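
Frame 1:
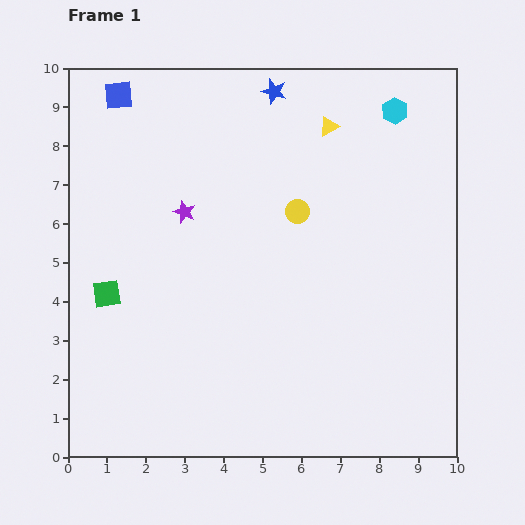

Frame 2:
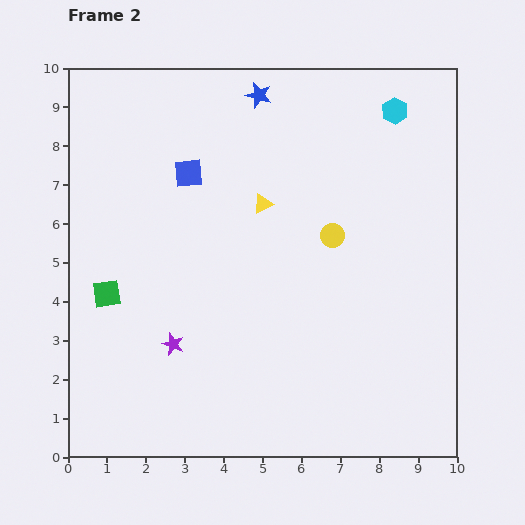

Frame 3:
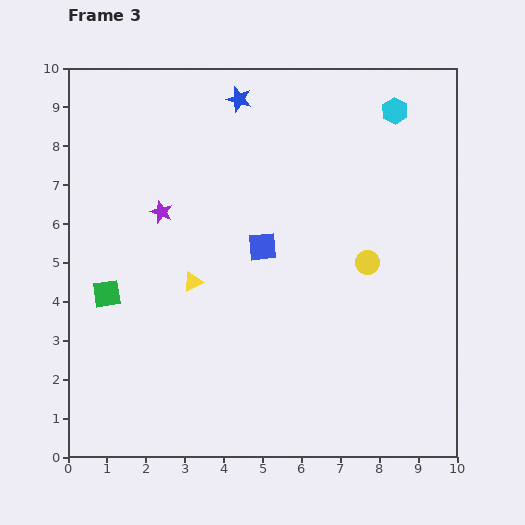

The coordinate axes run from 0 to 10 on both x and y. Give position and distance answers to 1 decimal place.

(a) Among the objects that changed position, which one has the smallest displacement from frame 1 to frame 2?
the blue star

(moved 0.4)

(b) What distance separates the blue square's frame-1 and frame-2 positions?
2.7

The blue square moved from (1.3, 9.3) to (3.1, 7.3), a distance of √(1.8² + 2.0²) ≈ 2.7.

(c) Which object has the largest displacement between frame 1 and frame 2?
the purple star

(moved 3.4; next 2.7)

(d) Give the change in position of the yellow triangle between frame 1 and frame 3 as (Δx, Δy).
(-3.5, -4.0)

The yellow triangle was at (6.7, 8.5) in frame 1 and (3.2, 4.5) in frame 3.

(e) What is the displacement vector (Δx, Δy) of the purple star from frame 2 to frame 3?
(-0.3, 3.4)

The purple star was at (2.7, 2.9) in frame 2 and (2.4, 6.3) in frame 3.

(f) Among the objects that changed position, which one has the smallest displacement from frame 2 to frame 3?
the blue star

(moved 0.5)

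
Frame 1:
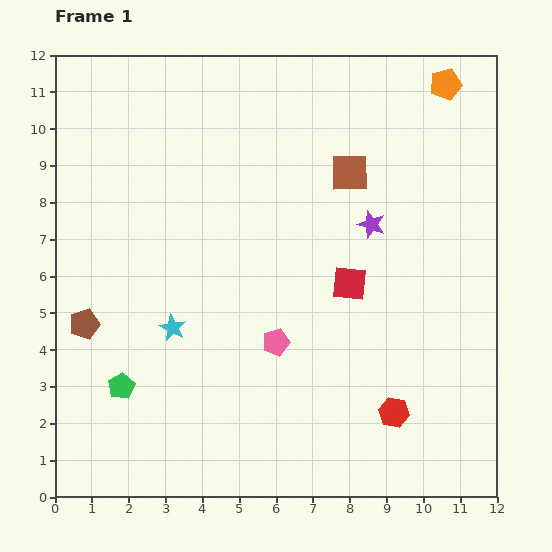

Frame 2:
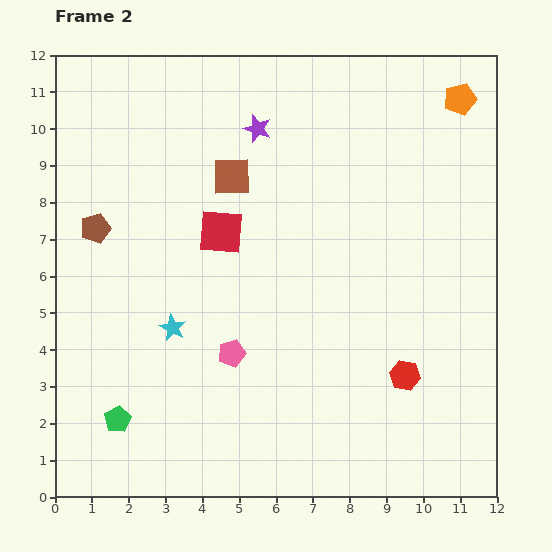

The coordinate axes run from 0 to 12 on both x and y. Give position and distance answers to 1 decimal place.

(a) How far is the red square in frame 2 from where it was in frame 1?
3.8

The red square moved from (8.0, 5.8) to (4.5, 7.2), a distance of √(3.5² + 1.4²) ≈ 3.8.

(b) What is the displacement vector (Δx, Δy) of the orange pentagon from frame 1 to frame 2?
(0.4, -0.4)

The orange pentagon was at (10.6, 11.2) in frame 1 and (11.0, 10.8) in frame 2.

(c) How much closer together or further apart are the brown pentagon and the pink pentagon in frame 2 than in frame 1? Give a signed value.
-0.2

Distance in frame 1: 5.2. Distance in frame 2: 5.0.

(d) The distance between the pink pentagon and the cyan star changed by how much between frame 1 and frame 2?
-1.1

Distance in frame 1: 2.8. Distance in frame 2: 1.7.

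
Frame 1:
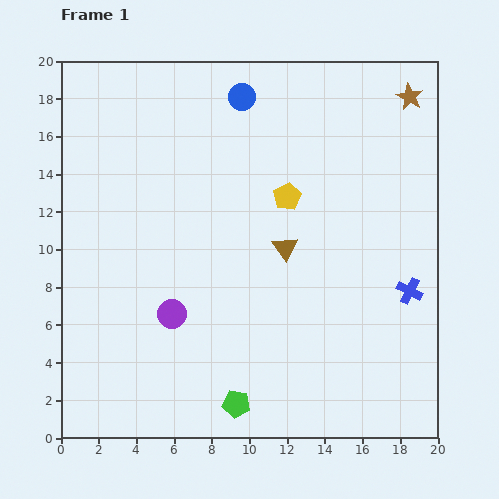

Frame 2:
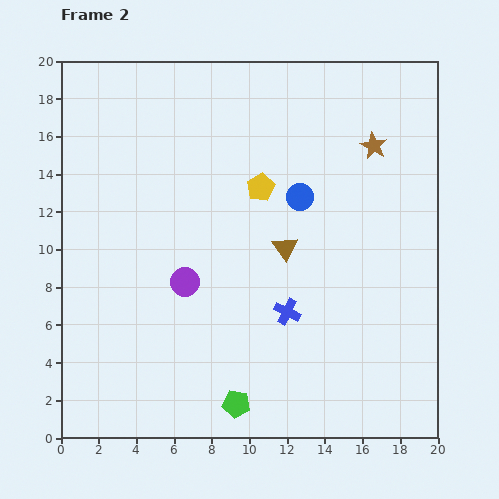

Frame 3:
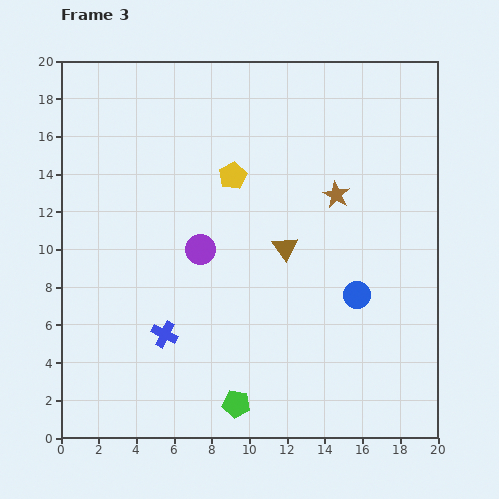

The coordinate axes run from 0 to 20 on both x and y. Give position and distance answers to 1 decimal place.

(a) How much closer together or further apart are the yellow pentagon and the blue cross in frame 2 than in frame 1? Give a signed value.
-1.5

Distance in frame 1: 8.2. Distance in frame 2: 6.7.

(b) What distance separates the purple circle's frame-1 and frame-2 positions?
1.8

The purple circle moved from (5.9, 6.6) to (6.6, 8.3), a distance of √(0.7² + 1.7²) ≈ 1.8.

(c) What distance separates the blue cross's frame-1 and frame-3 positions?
13.2

The blue cross moved from (18.5, 7.8) to (5.5, 5.5), a distance of √(13.0² + 2.3²) ≈ 13.2.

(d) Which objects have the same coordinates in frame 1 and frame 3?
the brown triangle, the green pentagon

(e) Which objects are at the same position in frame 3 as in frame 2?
the brown triangle, the green pentagon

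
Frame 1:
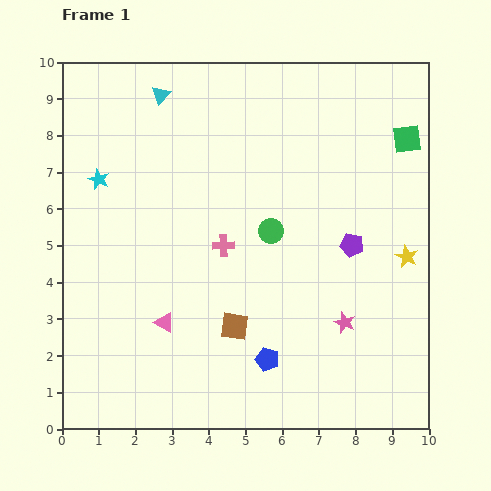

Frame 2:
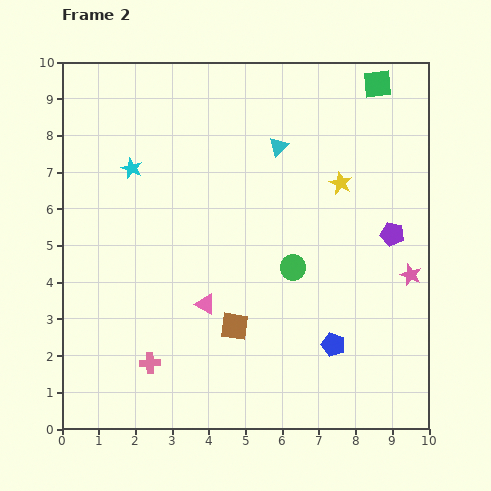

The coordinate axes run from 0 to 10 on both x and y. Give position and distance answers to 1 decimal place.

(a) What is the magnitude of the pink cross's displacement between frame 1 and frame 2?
3.8

The pink cross moved from (4.4, 5.0) to (2.4, 1.8), a distance of √(2.0² + 3.2²) ≈ 3.8.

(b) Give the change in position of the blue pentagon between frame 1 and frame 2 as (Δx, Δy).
(1.8, 0.4)

The blue pentagon was at (5.6, 1.9) in frame 1 and (7.4, 2.3) in frame 2.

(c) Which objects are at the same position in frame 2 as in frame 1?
the brown square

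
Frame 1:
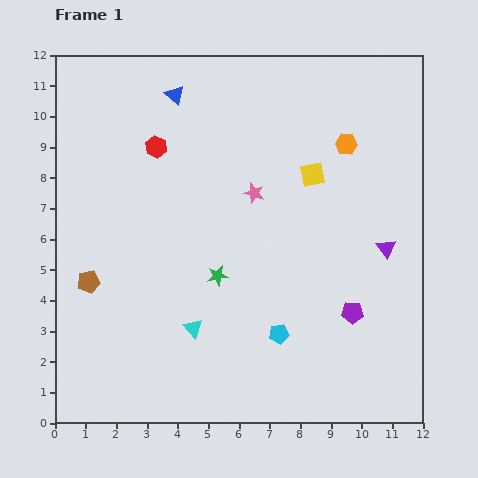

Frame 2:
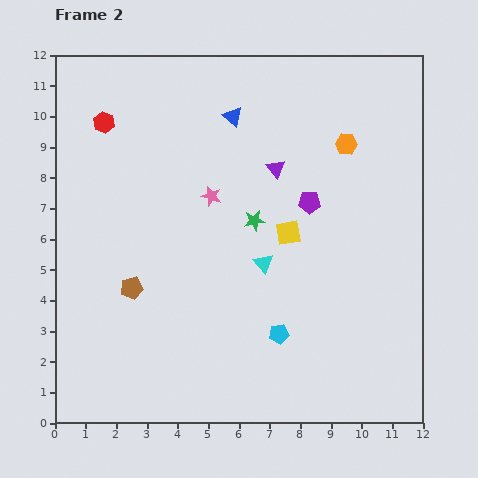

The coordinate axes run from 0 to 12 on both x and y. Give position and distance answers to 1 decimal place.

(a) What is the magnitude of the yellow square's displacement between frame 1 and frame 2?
2.1

The yellow square moved from (8.4, 8.1) to (7.6, 6.2), a distance of √(0.8² + 1.9²) ≈ 2.1.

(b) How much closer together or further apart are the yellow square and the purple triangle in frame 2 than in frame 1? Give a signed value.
-1.3

Distance in frame 1: 3.4. Distance in frame 2: 2.1.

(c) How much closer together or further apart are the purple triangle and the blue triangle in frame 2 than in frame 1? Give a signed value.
-6.3

Distance in frame 1: 8.5. Distance in frame 2: 2.2.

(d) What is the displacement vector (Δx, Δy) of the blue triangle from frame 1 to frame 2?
(1.9, -0.7)

The blue triangle was at (3.9, 10.7) in frame 1 and (5.8, 10.0) in frame 2.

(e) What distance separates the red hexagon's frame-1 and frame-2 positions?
1.9

The red hexagon moved from (3.3, 9.0) to (1.6, 9.8), a distance of √(1.7² + 0.8²) ≈ 1.9.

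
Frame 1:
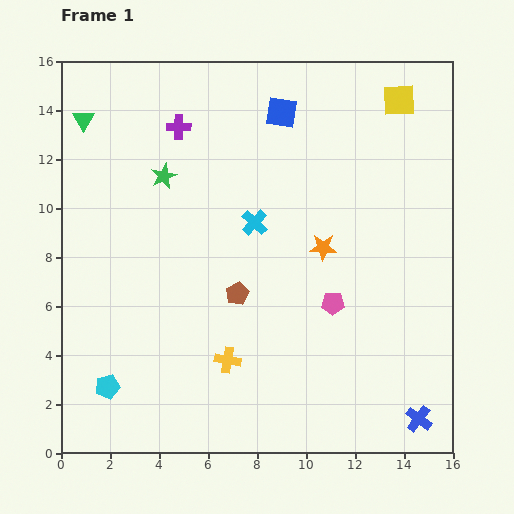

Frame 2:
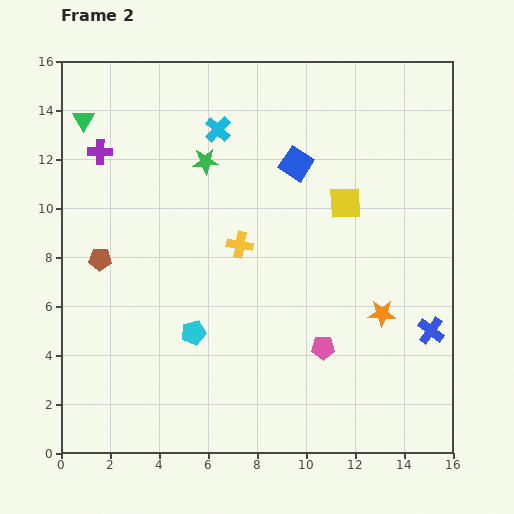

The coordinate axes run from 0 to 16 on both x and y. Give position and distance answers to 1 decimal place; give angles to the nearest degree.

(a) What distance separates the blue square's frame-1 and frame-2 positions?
2.2

The blue square moved from (9.0, 13.9) to (9.6, 11.8), a distance of √(0.6² + 2.1²) ≈ 2.2.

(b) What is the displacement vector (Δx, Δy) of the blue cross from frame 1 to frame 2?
(0.5, 3.6)

The blue cross was at (14.6, 1.4) in frame 1 and (15.1, 5.0) in frame 2.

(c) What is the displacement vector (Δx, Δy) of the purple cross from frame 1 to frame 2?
(-3.2, -1.0)

The purple cross was at (4.8, 13.3) in frame 1 and (1.6, 12.3) in frame 2.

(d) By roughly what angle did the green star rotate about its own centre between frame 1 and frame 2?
22° clockwise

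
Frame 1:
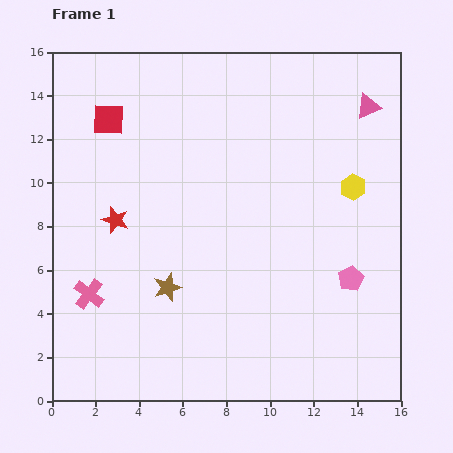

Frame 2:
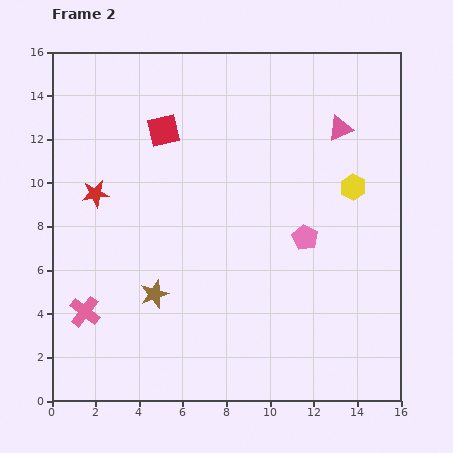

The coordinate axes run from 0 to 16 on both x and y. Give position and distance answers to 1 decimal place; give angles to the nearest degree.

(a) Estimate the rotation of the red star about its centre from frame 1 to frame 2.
26° counter-clockwise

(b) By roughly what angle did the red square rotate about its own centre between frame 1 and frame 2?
16° counter-clockwise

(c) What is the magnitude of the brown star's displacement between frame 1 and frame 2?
0.7

The brown star moved from (5.3, 5.2) to (4.7, 4.9), a distance of √(0.6² + 0.3²) ≈ 0.7.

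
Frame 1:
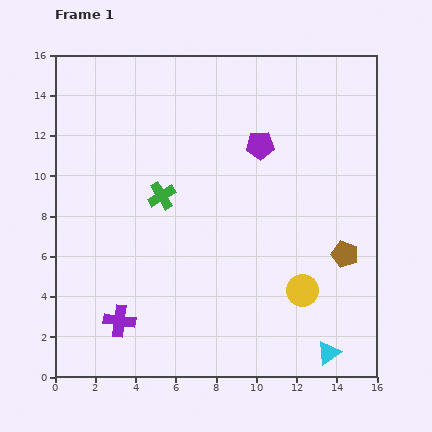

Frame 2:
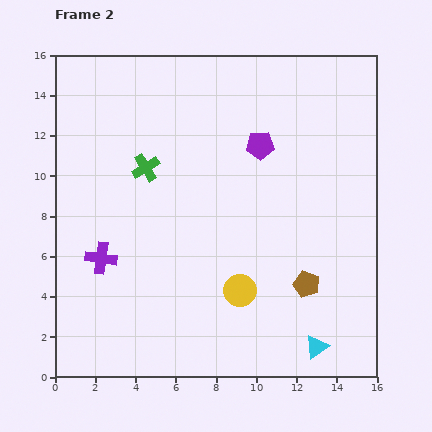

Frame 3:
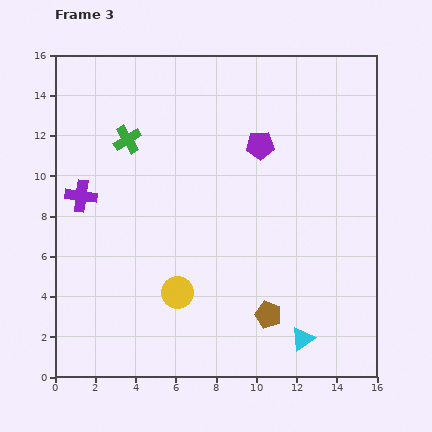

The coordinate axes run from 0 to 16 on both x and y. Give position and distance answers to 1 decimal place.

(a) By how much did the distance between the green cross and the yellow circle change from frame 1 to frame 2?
-0.7

Distance in frame 1: 8.4. Distance in frame 2: 7.7.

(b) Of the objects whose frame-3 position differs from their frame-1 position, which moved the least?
the cyan triangle

(moved 1.5)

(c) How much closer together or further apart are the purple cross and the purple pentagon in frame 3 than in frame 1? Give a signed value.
-2.0

Distance in frame 1: 11.2. Distance in frame 3: 9.2.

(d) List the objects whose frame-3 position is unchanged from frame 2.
the purple pentagon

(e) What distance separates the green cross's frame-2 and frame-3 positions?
1.7

The green cross moved from (4.5, 10.4) to (3.6, 11.8), a distance of √(0.9² + 1.4²) ≈ 1.7.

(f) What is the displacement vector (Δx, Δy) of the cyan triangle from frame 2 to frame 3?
(-0.7, 0.4)

The cyan triangle was at (13.0, 1.5) in frame 2 and (12.3, 1.9) in frame 3.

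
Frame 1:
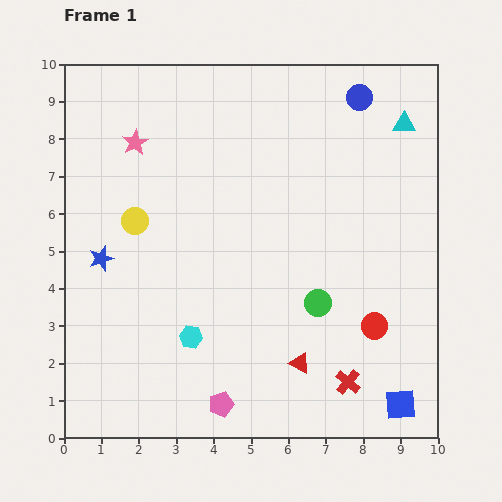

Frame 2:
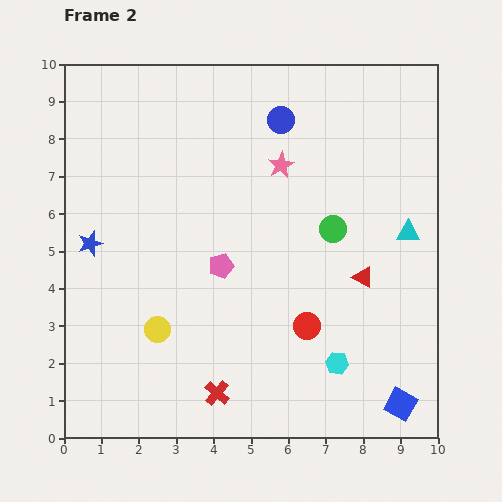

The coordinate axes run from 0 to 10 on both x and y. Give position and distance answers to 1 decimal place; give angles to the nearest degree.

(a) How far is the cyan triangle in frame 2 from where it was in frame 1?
2.9

The cyan triangle moved from (9.1, 8.4) to (9.2, 5.5), a distance of √(0.1² + 2.9²) ≈ 2.9.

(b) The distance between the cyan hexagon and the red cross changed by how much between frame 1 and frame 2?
-1.1

Distance in frame 1: 4.4. Distance in frame 2: 3.3.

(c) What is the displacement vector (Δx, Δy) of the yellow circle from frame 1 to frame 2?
(0.6, -2.9)

The yellow circle was at (1.9, 5.8) in frame 1 and (2.5, 2.9) in frame 2.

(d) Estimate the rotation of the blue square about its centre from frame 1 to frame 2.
32° clockwise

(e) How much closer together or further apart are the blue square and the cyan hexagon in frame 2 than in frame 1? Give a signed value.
-3.9

Distance in frame 1: 5.9. Distance in frame 2: 2.0.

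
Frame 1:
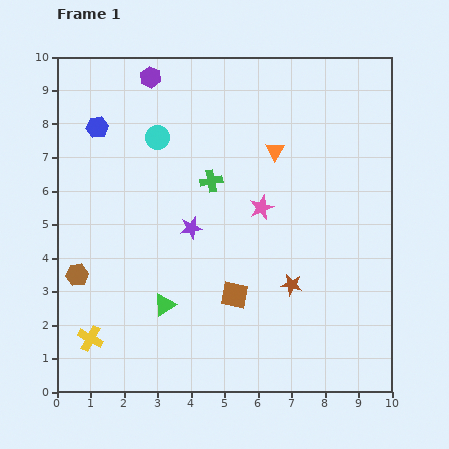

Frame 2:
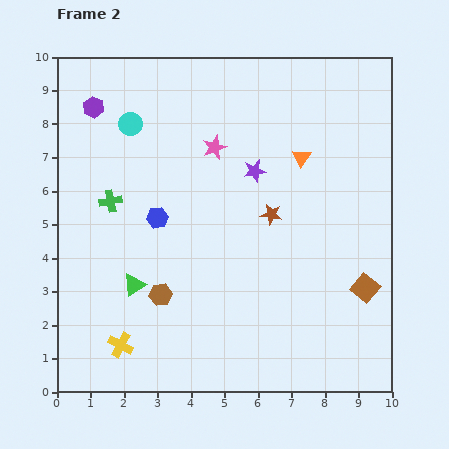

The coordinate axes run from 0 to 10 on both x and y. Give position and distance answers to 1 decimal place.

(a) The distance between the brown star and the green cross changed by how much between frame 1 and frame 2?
+0.9

Distance in frame 1: 3.9. Distance in frame 2: 4.8.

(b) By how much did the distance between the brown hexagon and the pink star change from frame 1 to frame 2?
-1.2

Distance in frame 1: 5.9. Distance in frame 2: 4.7.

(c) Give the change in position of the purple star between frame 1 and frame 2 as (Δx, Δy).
(1.9, 1.7)

The purple star was at (4.0, 4.9) in frame 1 and (5.9, 6.6) in frame 2.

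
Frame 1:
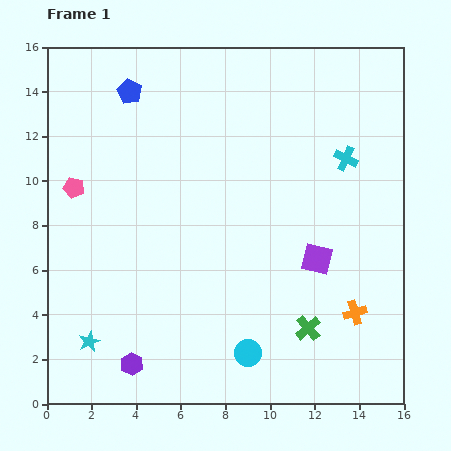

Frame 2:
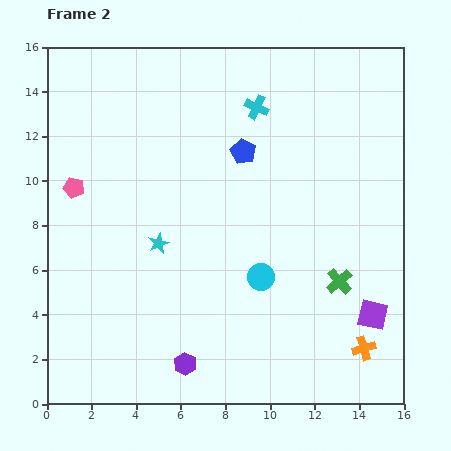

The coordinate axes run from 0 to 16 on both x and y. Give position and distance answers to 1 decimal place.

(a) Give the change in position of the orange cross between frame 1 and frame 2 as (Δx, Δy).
(0.4, -1.6)

The orange cross was at (13.8, 4.1) in frame 1 and (14.2, 2.5) in frame 2.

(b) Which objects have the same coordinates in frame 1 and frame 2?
the pink pentagon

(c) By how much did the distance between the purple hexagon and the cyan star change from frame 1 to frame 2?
+3.4

Distance in frame 1: 2.1. Distance in frame 2: 5.5.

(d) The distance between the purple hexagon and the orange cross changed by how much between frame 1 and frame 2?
-2.3

Distance in frame 1: 10.3. Distance in frame 2: 8.0.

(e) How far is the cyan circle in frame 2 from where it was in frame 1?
3.5

The cyan circle moved from (9.0, 2.3) to (9.6, 5.7), a distance of √(0.6² + 3.4²) ≈ 3.5.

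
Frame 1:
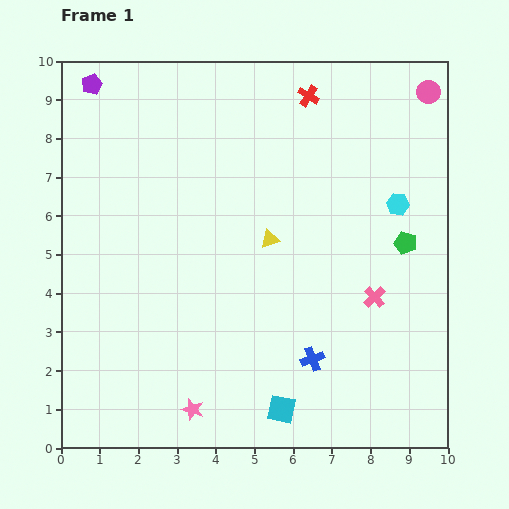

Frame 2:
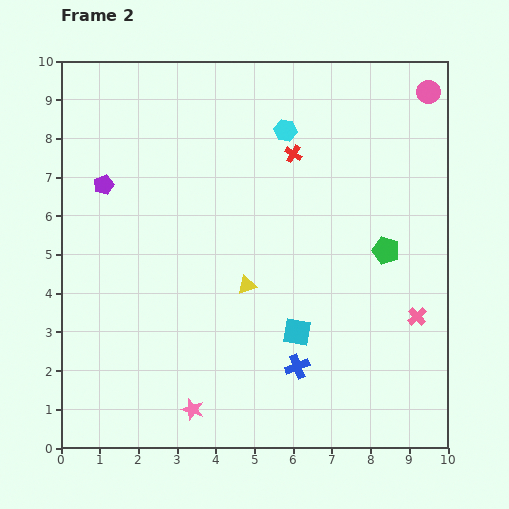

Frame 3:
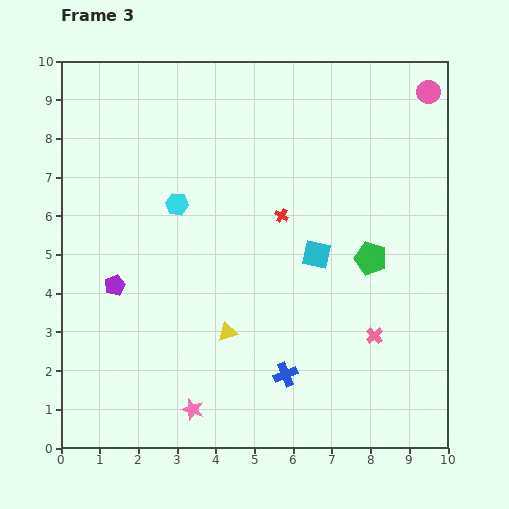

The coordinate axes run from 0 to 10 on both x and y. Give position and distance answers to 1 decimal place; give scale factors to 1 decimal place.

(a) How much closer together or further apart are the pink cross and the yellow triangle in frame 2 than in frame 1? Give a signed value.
+1.4

Distance in frame 1: 3.1. Distance in frame 2: 4.5.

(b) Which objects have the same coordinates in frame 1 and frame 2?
the pink star, the pink circle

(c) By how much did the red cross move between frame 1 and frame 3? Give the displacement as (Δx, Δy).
(-0.7, -3.1)

The red cross was at (6.4, 9.1) in frame 1 and (5.7, 6.0) in frame 3.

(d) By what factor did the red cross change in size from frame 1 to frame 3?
0.6×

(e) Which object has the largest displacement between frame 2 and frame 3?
the cyan hexagon

(moved 3.4; next 2.6)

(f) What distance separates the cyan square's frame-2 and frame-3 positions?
2.1

The cyan square moved from (6.1, 3.0) to (6.6, 5.0), a distance of √(0.5² + 2.0²) ≈ 2.1.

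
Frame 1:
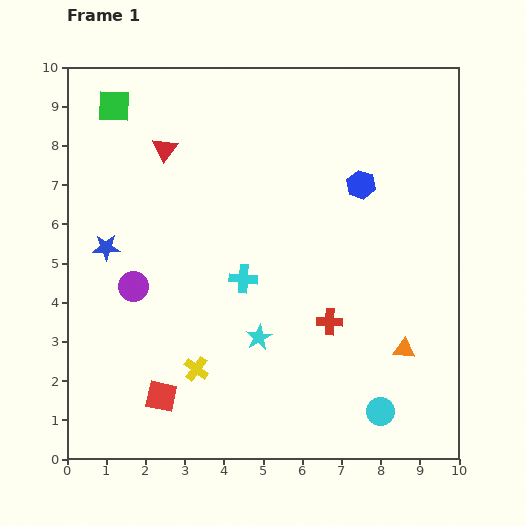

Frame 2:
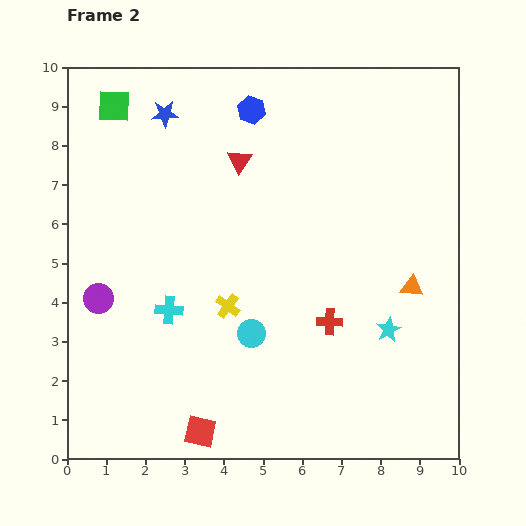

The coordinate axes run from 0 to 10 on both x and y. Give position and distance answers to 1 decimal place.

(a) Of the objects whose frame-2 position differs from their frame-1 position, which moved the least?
the purple circle

(moved 0.9)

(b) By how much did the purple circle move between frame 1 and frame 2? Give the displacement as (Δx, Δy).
(-0.9, -0.3)

The purple circle was at (1.7, 4.4) in frame 1 and (0.8, 4.1) in frame 2.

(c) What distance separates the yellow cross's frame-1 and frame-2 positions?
1.8

The yellow cross moved from (3.3, 2.3) to (4.1, 3.9), a distance of √(0.8² + 1.6²) ≈ 1.8.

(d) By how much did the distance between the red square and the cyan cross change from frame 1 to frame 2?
-0.5

Distance in frame 1: 3.7. Distance in frame 2: 3.2.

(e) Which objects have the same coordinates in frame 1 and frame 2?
the red cross, the green square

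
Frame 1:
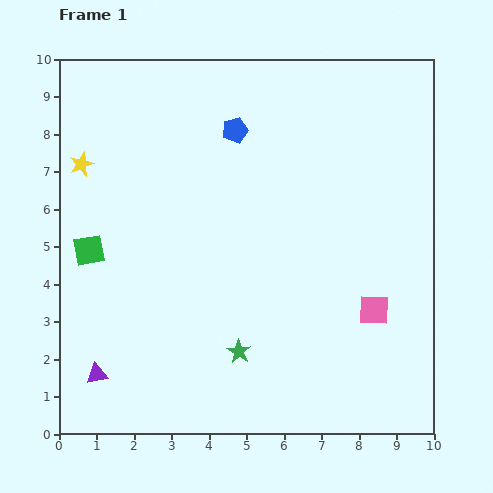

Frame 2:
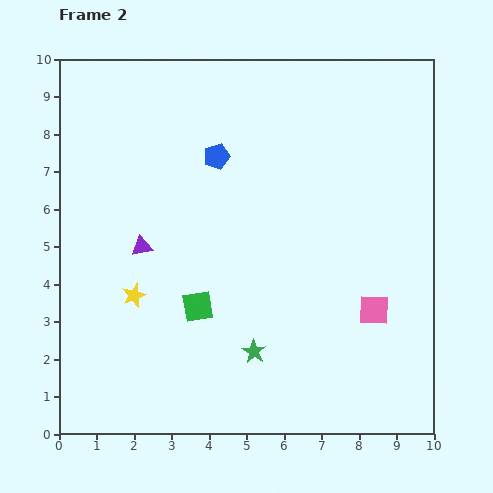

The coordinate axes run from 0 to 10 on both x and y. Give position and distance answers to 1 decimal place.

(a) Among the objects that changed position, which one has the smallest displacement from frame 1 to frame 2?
the green star

(moved 0.4)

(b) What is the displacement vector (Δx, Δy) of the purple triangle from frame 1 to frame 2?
(1.2, 3.4)

The purple triangle was at (1.0, 1.6) in frame 1 and (2.2, 5.0) in frame 2.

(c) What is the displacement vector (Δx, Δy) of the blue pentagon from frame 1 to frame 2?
(-0.5, -0.7)

The blue pentagon was at (4.7, 8.1) in frame 1 and (4.2, 7.4) in frame 2.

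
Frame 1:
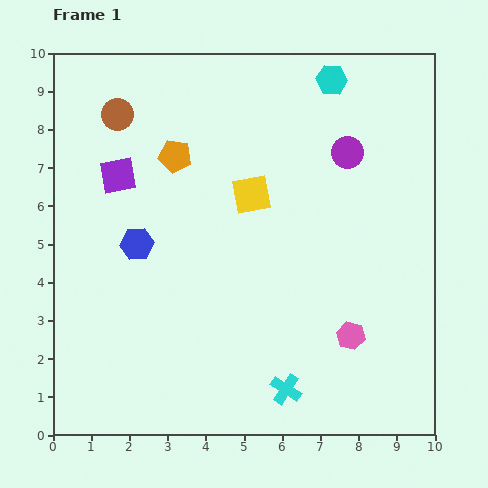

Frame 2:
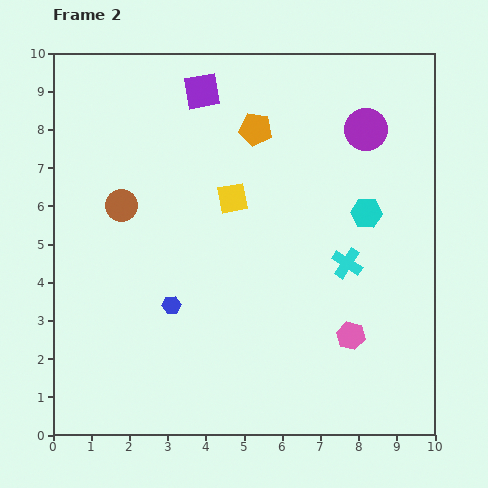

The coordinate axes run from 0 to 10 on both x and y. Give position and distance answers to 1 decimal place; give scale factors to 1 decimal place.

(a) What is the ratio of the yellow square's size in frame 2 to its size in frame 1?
0.8×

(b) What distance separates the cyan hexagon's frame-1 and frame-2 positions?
3.6

The cyan hexagon moved from (7.3, 9.3) to (8.2, 5.8), a distance of √(0.9² + 3.5²) ≈ 3.6.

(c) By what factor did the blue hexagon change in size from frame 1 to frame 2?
0.6×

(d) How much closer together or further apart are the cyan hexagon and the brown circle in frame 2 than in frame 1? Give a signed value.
+0.7

Distance in frame 1: 5.7. Distance in frame 2: 6.4.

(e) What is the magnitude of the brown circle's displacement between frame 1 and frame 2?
2.4

The brown circle moved from (1.7, 8.4) to (1.8, 6.0), a distance of √(0.1² + 2.4²) ≈ 2.4.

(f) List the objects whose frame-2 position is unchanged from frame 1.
the pink hexagon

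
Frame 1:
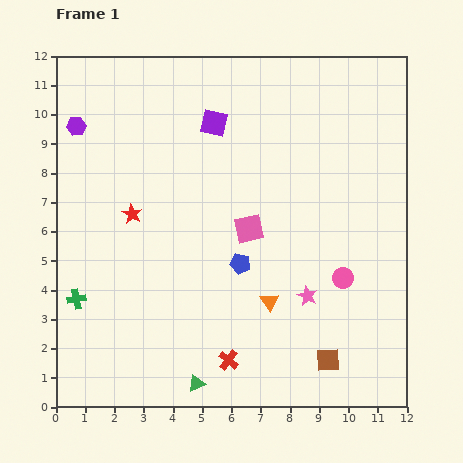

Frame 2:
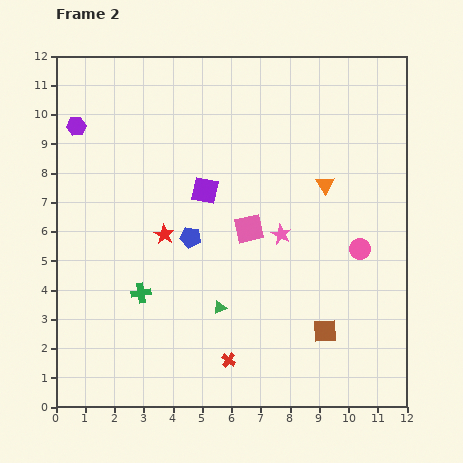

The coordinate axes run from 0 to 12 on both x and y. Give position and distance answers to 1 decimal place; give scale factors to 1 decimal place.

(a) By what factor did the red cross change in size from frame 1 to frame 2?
0.7×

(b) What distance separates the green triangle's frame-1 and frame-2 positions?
2.7

The green triangle moved from (4.8, 0.8) to (5.6, 3.4), a distance of √(0.8² + 2.6²) ≈ 2.7.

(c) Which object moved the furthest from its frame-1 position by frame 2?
the orange triangle

(moved 4.4; next 2.7)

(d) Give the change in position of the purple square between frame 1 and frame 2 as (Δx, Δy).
(-0.3, -2.3)

The purple square was at (5.4, 9.7) in frame 1 and (5.1, 7.4) in frame 2.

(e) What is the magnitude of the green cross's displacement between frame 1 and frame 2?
2.2

The green cross moved from (0.7, 3.7) to (2.9, 3.9), a distance of √(2.2² + 0.2²) ≈ 2.2.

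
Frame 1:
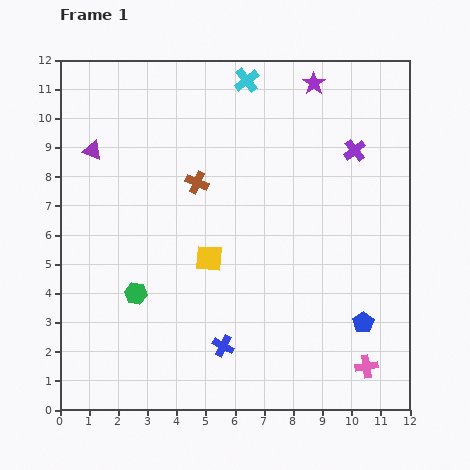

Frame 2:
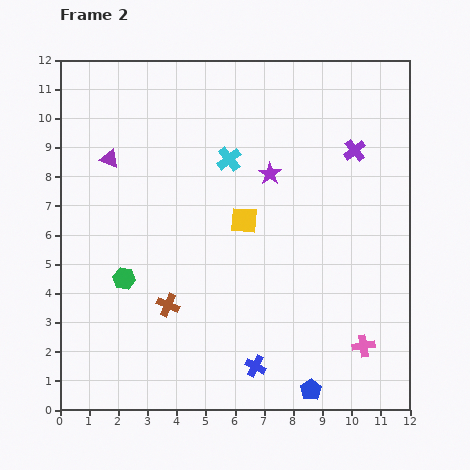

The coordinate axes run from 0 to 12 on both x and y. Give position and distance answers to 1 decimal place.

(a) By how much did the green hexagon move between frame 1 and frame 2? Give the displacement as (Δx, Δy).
(-0.4, 0.5)

The green hexagon was at (2.6, 4.0) in frame 1 and (2.2, 4.5) in frame 2.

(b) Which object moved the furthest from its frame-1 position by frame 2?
the brown cross

(moved 4.3; next 3.4)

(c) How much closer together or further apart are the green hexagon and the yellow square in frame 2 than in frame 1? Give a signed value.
+1.8

Distance in frame 1: 2.8. Distance in frame 2: 4.6.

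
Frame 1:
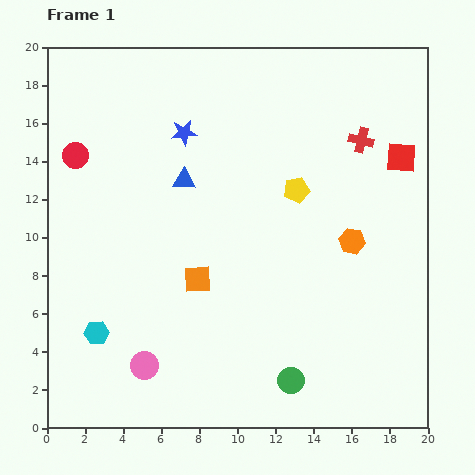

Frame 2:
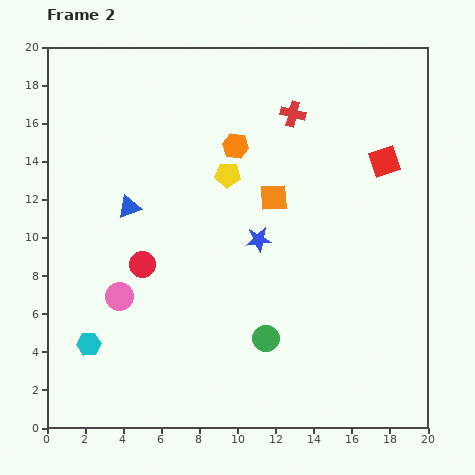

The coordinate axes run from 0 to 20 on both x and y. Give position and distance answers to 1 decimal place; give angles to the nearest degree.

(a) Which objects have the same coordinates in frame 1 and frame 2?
none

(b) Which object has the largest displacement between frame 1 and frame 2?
the orange hexagon

(moved 7.9; next 6.8)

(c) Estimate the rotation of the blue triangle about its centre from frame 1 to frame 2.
22° counter-clockwise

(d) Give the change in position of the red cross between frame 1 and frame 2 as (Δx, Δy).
(-3.6, 1.4)

The red cross was at (16.5, 15.1) in frame 1 and (12.9, 16.5) in frame 2.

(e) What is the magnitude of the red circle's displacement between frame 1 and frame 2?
6.7

The red circle moved from (1.5, 14.3) to (5.0, 8.6), a distance of √(3.5² + 5.7²) ≈ 6.7.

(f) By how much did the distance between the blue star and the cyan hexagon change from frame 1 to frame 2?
-1.0

Distance in frame 1: 11.5. Distance in frame 2: 10.5.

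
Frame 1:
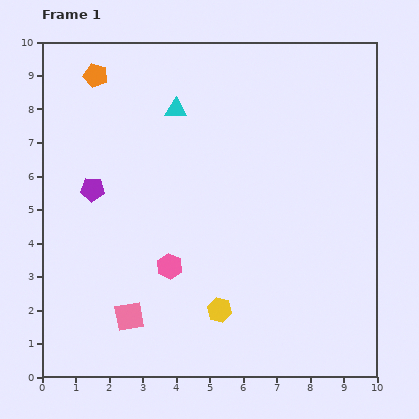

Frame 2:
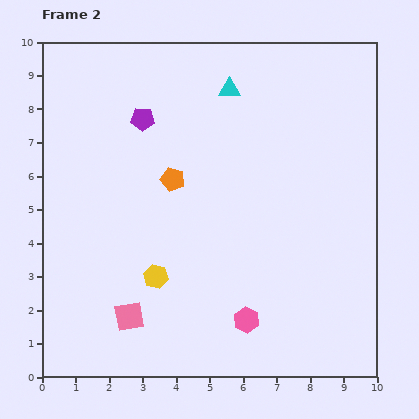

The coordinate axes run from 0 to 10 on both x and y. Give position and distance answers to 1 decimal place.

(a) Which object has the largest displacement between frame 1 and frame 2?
the orange pentagon

(moved 3.9; next 2.8)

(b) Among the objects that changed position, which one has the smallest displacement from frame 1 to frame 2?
the cyan triangle

(moved 1.7)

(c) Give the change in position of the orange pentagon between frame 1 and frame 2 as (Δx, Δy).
(2.3, -3.1)

The orange pentagon was at (1.6, 9.0) in frame 1 and (3.9, 5.9) in frame 2.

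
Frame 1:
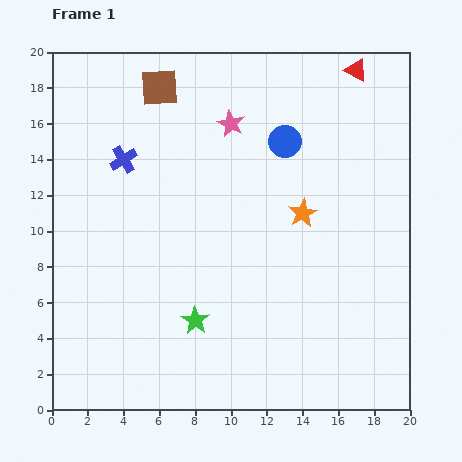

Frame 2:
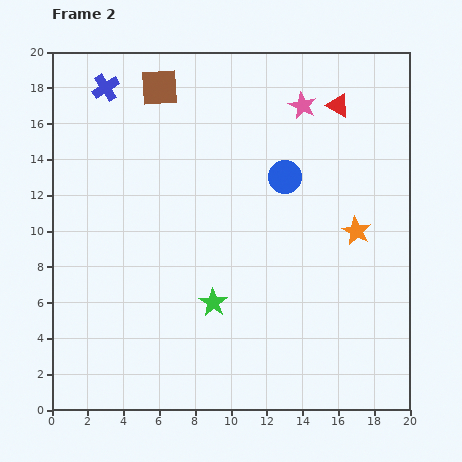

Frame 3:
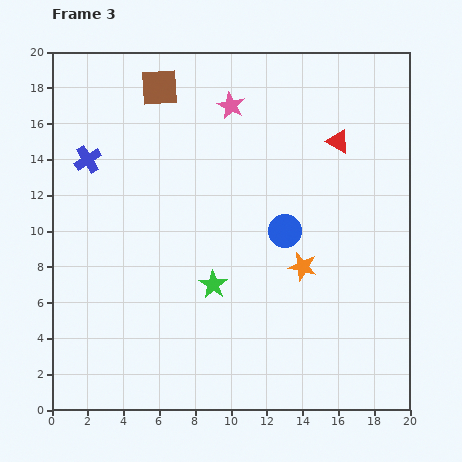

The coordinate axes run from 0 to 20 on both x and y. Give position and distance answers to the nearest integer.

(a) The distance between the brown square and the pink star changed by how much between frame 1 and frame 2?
+4

Distance in frame 1: 4. Distance in frame 2: 8.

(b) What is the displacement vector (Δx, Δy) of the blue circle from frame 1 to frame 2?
(0, -2)

The blue circle was at (13, 15) in frame 1 and (13, 13) in frame 2.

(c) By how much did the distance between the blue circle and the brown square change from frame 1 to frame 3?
+3

Distance in frame 1: 8. Distance in frame 3: 11.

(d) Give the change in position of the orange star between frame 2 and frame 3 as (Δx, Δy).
(-3, -2)

The orange star was at (17, 10) in frame 2 and (14, 8) in frame 3.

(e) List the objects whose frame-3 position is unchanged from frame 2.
the brown square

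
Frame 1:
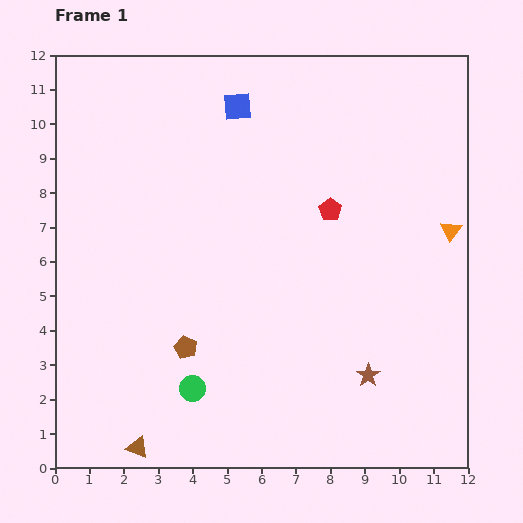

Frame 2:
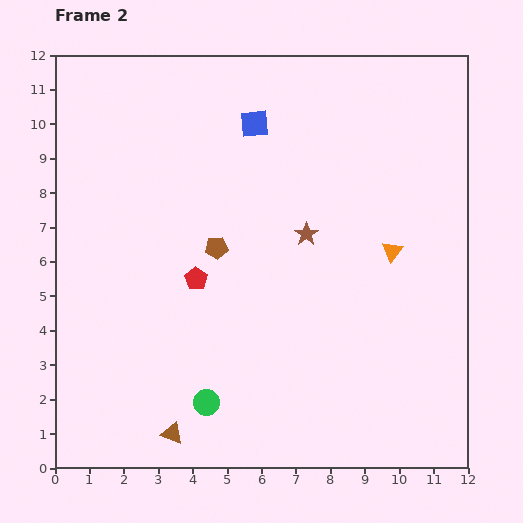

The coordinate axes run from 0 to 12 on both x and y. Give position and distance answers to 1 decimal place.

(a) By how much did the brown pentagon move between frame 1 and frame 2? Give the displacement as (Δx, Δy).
(0.9, 2.9)

The brown pentagon was at (3.8, 3.5) in frame 1 and (4.7, 6.4) in frame 2.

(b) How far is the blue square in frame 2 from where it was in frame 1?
0.7

The blue square moved from (5.3, 10.5) to (5.8, 10.0), a distance of √(0.5² + 0.5²) ≈ 0.7.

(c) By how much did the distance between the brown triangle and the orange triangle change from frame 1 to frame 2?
-2.8

Distance in frame 1: 11.1. Distance in frame 2: 8.3.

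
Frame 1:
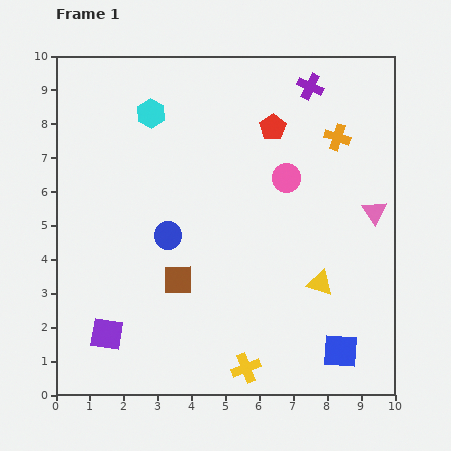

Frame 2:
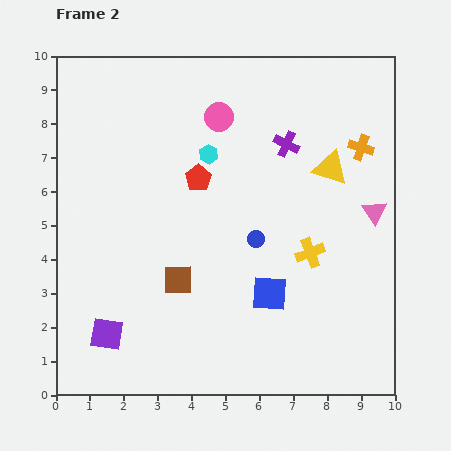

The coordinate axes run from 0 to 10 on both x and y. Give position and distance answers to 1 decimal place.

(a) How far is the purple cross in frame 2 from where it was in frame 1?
1.8

The purple cross moved from (7.5, 9.1) to (6.8, 7.4), a distance of √(0.7² + 1.7²) ≈ 1.8.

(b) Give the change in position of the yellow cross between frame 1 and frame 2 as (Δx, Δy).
(1.9, 3.4)

The yellow cross was at (5.6, 0.8) in frame 1 and (7.5, 4.2) in frame 2.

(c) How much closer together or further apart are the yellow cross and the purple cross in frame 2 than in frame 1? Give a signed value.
-5.2

Distance in frame 1: 8.5. Distance in frame 2: 3.3.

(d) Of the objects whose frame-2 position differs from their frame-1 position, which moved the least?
the orange cross

(moved 0.8)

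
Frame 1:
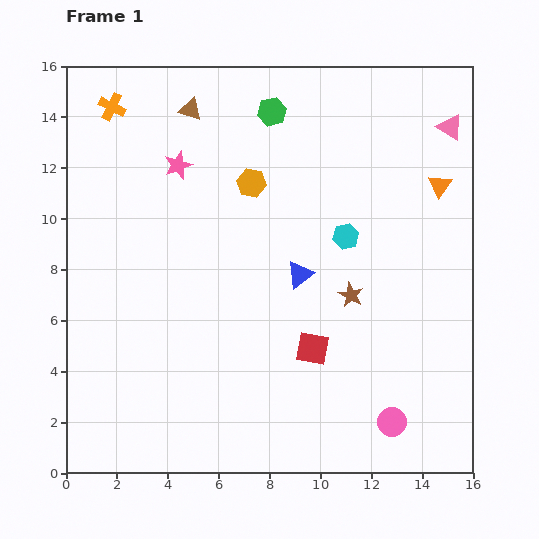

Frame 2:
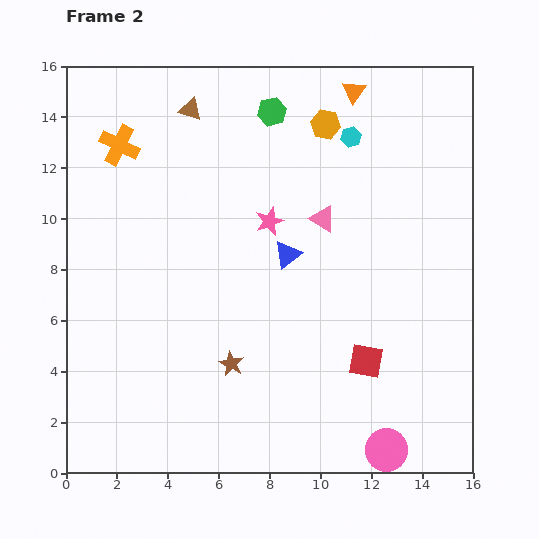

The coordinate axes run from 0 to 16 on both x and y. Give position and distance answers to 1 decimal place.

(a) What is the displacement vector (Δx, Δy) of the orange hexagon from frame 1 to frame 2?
(2.9, 2.3)

The orange hexagon was at (7.3, 11.4) in frame 1 and (10.2, 13.7) in frame 2.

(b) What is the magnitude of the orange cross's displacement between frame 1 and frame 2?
1.5

The orange cross moved from (1.8, 14.4) to (2.1, 12.9), a distance of √(0.3² + 1.5²) ≈ 1.5.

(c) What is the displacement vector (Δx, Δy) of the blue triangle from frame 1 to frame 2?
(-0.5, 0.8)

The blue triangle was at (9.2, 7.8) in frame 1 and (8.7, 8.6) in frame 2.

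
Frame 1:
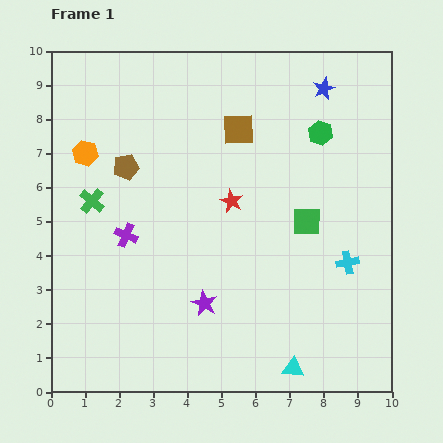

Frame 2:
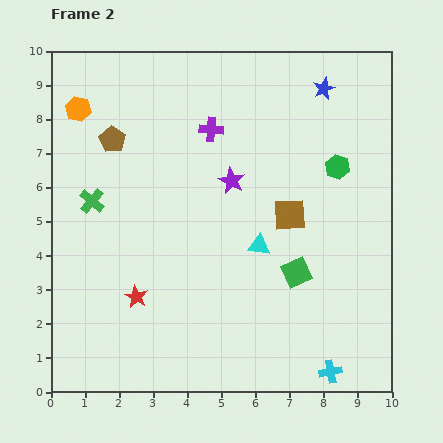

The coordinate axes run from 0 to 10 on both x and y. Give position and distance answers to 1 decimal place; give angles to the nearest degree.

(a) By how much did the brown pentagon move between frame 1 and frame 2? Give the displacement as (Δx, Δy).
(-0.4, 0.8)

The brown pentagon was at (2.2, 6.6) in frame 1 and (1.8, 7.4) in frame 2.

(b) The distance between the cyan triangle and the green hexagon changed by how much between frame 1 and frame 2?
-3.6

Distance in frame 1: 6.9. Distance in frame 2: 3.3.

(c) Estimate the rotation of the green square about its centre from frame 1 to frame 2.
25° counter-clockwise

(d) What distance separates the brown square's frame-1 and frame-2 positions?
2.9

The brown square moved from (5.5, 7.7) to (7.0, 5.2), a distance of √(1.5² + 2.5²) ≈ 2.9.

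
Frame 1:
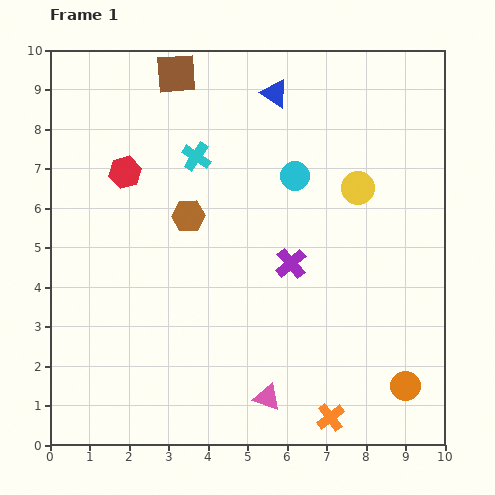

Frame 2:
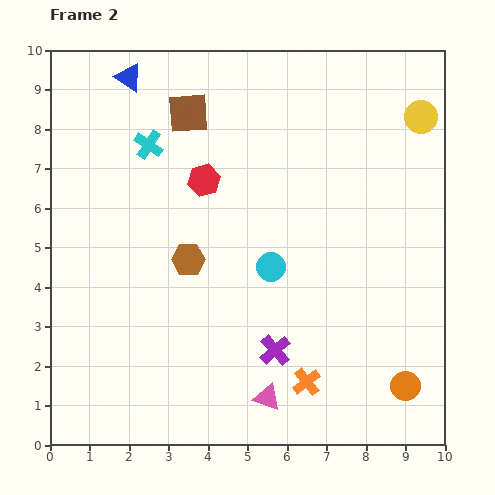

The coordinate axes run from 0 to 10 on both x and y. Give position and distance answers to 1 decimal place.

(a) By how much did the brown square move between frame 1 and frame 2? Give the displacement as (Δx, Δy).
(0.3, -1.0)

The brown square was at (3.2, 9.4) in frame 1 and (3.5, 8.4) in frame 2.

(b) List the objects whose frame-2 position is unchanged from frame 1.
the pink triangle, the orange circle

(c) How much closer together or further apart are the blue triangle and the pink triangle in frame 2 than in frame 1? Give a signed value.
+1.1

Distance in frame 1: 7.7. Distance in frame 2: 8.8.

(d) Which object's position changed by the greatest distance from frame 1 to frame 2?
the blue triangle

(moved 3.7; next 2.4)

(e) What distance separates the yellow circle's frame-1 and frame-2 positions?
2.4

The yellow circle moved from (7.8, 6.5) to (9.4, 8.3), a distance of √(1.6² + 1.8²) ≈ 2.4.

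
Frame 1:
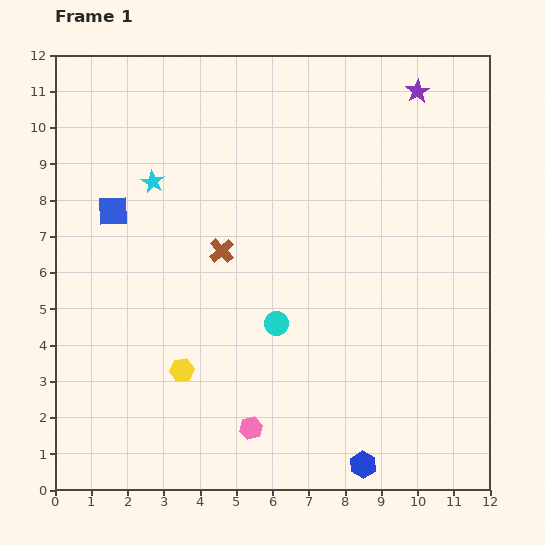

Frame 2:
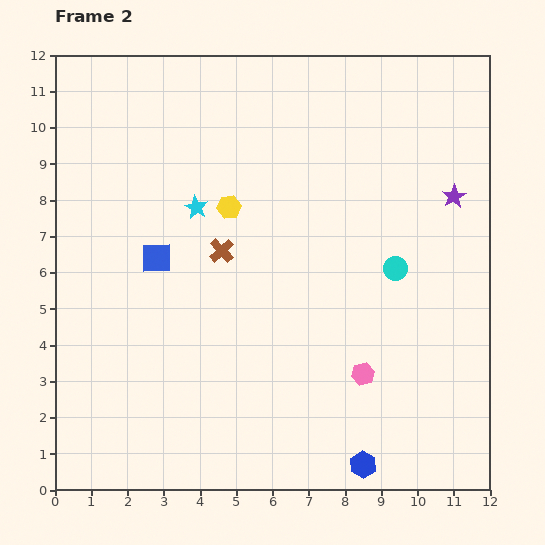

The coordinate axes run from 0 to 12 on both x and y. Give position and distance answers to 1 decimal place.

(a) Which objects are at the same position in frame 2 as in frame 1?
the blue hexagon, the brown cross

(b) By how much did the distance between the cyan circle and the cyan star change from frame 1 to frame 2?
+0.6

Distance in frame 1: 5.2. Distance in frame 2: 5.8.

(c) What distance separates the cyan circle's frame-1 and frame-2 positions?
3.6

The cyan circle moved from (6.1, 4.6) to (9.4, 6.1), a distance of √(3.3² + 1.5²) ≈ 3.6.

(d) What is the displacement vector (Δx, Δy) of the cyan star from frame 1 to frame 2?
(1.2, -0.7)

The cyan star was at (2.7, 8.5) in frame 1 and (3.9, 7.8) in frame 2.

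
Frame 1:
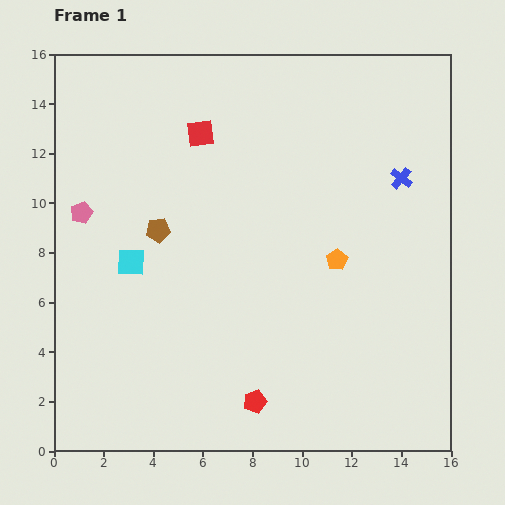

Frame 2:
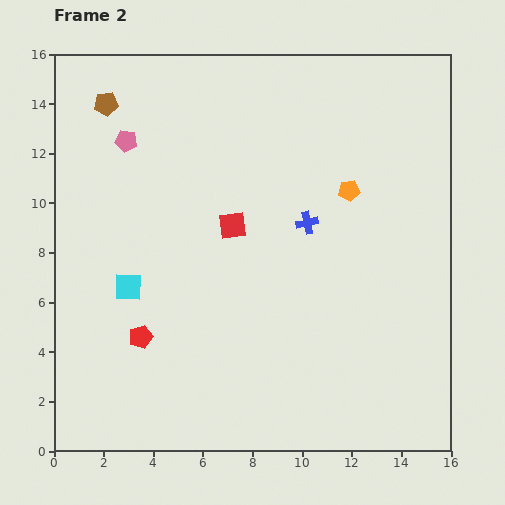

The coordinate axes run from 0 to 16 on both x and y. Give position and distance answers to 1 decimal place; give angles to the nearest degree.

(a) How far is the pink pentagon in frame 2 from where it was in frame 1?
3.4

The pink pentagon moved from (1.1, 9.6) to (2.9, 12.5), a distance of √(1.8² + 2.9²) ≈ 3.4.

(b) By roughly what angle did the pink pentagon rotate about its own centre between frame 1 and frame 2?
31° clockwise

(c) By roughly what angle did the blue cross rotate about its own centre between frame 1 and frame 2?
38° clockwise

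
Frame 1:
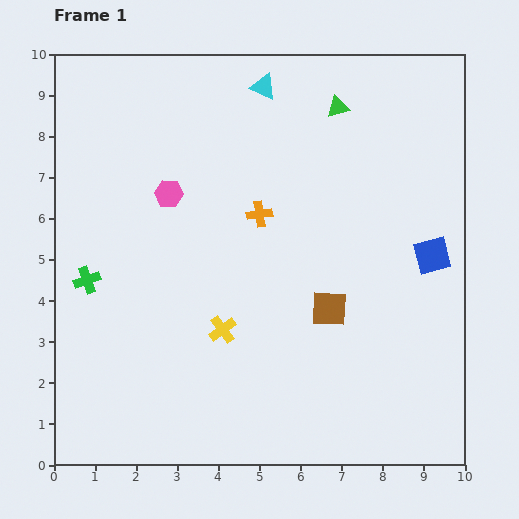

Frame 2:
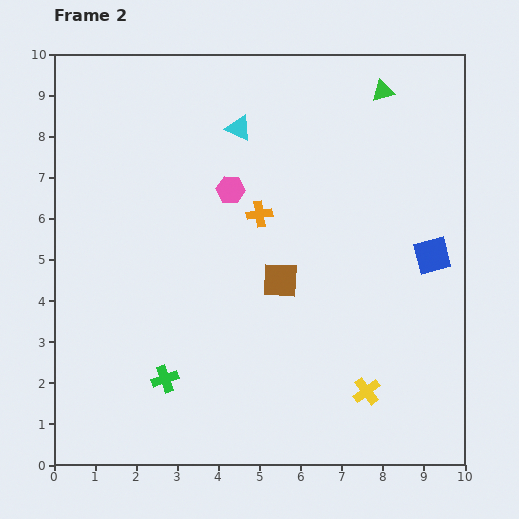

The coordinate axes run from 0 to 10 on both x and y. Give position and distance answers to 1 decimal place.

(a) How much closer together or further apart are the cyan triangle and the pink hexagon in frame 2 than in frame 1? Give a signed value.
-2.0

Distance in frame 1: 3.5. Distance in frame 2: 1.5.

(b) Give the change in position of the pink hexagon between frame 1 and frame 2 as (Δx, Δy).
(1.5, 0.1)

The pink hexagon was at (2.8, 6.6) in frame 1 and (4.3, 6.7) in frame 2.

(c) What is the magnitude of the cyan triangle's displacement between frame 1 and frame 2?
1.2

The cyan triangle moved from (5.1, 9.2) to (4.5, 8.2), a distance of √(0.6² + 1.0²) ≈ 1.2.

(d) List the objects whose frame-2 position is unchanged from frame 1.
the orange cross, the blue square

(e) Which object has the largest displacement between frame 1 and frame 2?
the yellow cross

(moved 3.8; next 3.1)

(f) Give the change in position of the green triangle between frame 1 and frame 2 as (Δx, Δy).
(1.1, 0.4)

The green triangle was at (6.9, 8.7) in frame 1 and (8.0, 9.1) in frame 2.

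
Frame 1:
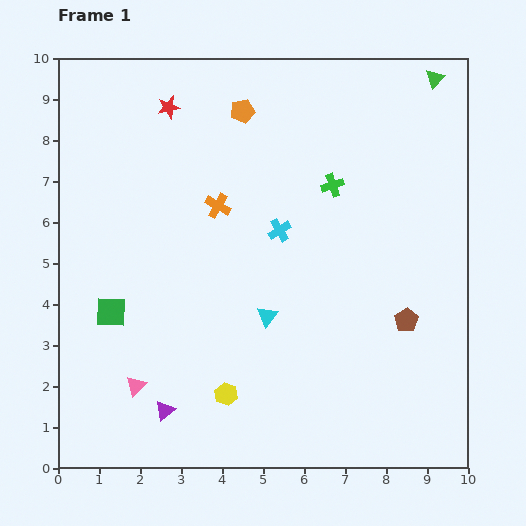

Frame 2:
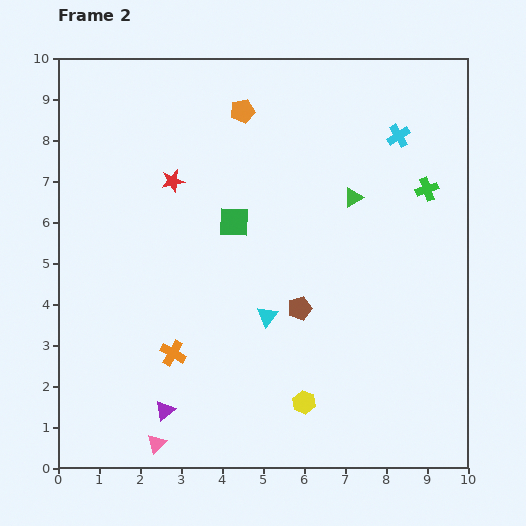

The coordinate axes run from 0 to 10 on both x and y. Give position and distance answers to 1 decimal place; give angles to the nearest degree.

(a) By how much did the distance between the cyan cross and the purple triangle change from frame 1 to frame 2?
+3.6

Distance in frame 1: 5.2. Distance in frame 2: 8.8.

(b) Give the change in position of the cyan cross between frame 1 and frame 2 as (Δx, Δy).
(2.9, 2.3)

The cyan cross was at (5.4, 5.8) in frame 1 and (8.3, 8.1) in frame 2.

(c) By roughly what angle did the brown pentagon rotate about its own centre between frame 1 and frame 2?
16° clockwise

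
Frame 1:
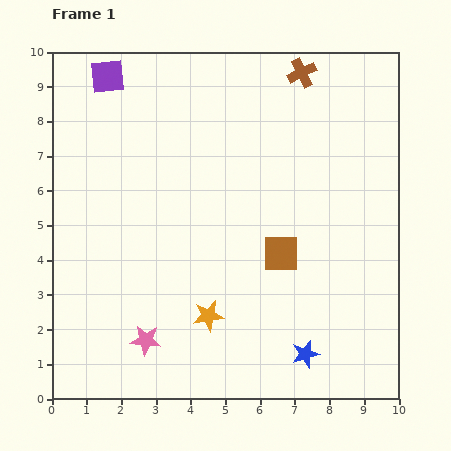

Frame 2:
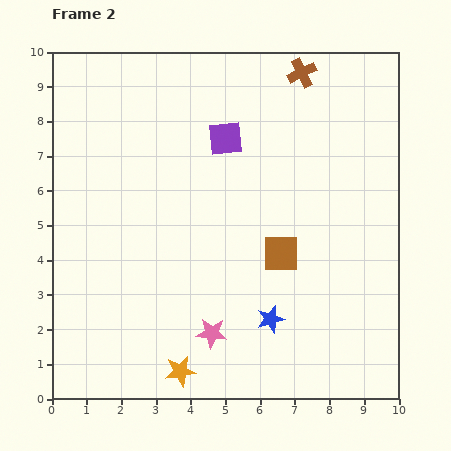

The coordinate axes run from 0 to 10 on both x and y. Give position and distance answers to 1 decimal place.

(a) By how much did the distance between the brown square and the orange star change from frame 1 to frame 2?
+1.7

Distance in frame 1: 2.8. Distance in frame 2: 4.5.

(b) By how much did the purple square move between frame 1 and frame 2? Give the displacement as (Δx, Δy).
(3.4, -1.8)

The purple square was at (1.6, 9.3) in frame 1 and (5.0, 7.5) in frame 2.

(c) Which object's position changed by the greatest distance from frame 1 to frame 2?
the purple square

(moved 3.8; next 1.9)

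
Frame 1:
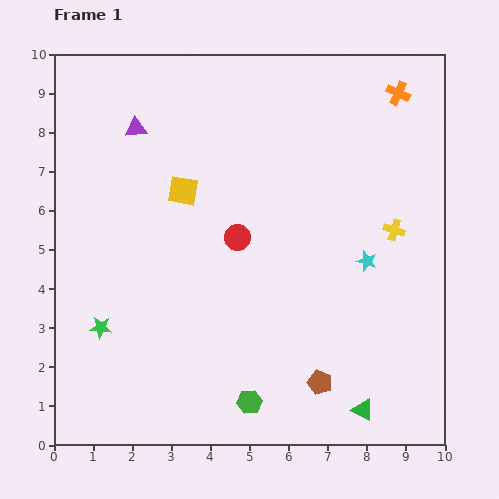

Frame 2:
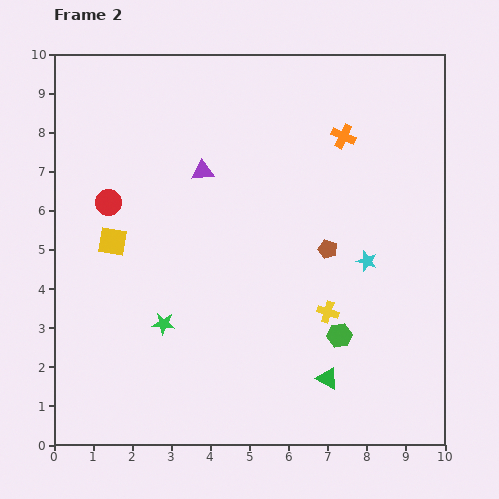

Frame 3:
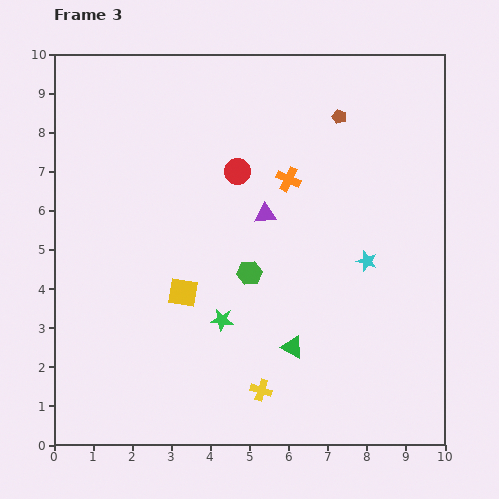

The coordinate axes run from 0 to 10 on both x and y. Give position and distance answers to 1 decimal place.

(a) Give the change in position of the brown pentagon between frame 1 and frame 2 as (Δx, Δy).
(0.2, 3.4)

The brown pentagon was at (6.8, 1.6) in frame 1 and (7.0, 5.0) in frame 2.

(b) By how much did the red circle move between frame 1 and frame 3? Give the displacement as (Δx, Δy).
(0.0, 1.7)

The red circle was at (4.7, 5.3) in frame 1 and (4.7, 7.0) in frame 3.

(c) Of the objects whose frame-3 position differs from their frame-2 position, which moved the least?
the green triangle

(moved 1.2)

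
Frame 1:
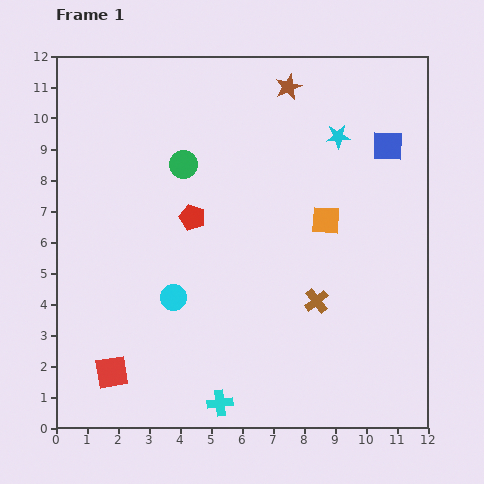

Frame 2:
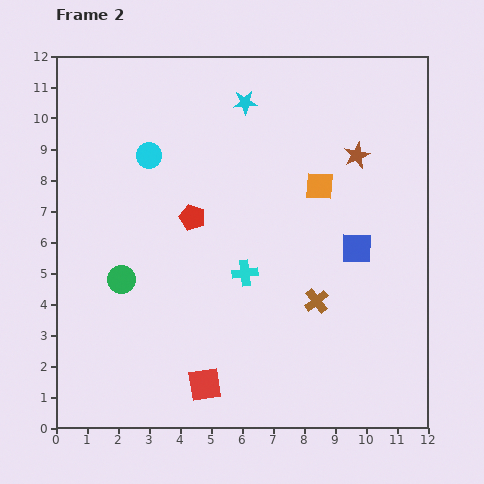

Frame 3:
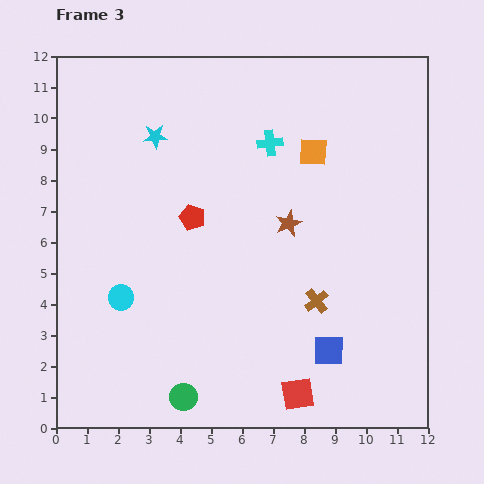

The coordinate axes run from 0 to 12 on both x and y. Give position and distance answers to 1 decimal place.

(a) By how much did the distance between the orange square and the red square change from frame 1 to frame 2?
-1.1

Distance in frame 1: 8.5. Distance in frame 2: 7.4.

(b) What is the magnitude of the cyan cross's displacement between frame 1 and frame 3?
8.6

The cyan cross moved from (5.3, 0.8) to (6.9, 9.2), a distance of √(1.6² + 8.4²) ≈ 8.6.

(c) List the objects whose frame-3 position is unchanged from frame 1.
the brown cross, the red pentagon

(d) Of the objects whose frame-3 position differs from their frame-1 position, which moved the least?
the cyan circle

(moved 1.7)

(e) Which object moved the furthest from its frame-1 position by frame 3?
the cyan cross

(moved 8.6; next 7.5)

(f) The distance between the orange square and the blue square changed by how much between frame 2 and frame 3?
+4.1

Distance in frame 2: 2.3. Distance in frame 3: 6.4.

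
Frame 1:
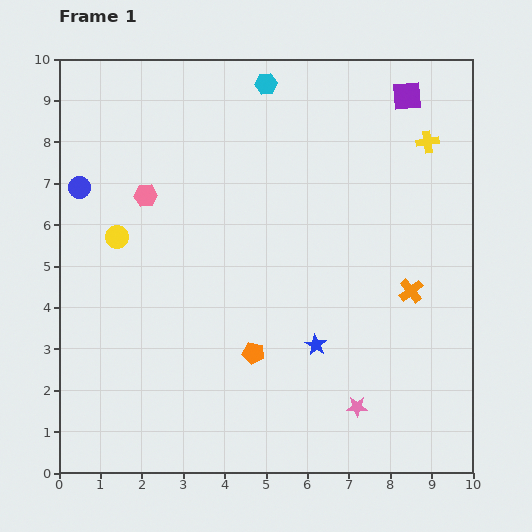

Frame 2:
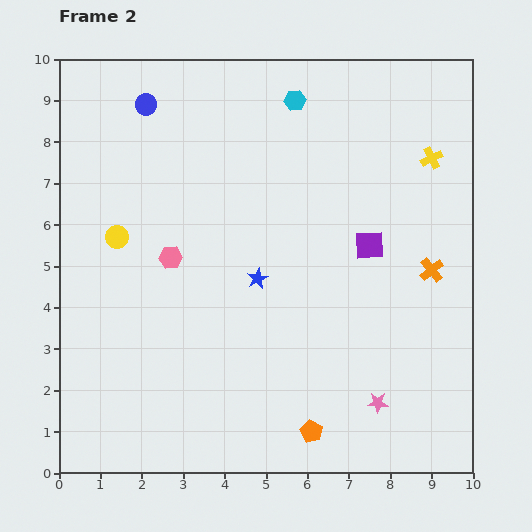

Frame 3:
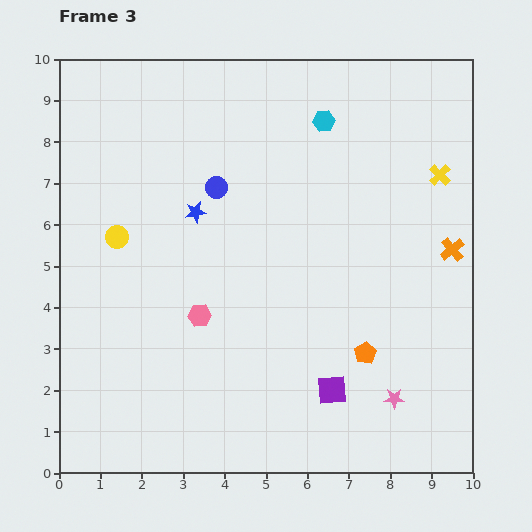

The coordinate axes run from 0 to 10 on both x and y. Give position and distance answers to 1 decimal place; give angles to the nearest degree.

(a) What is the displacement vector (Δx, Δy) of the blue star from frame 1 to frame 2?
(-1.4, 1.6)

The blue star was at (6.2, 3.1) in frame 1 and (4.8, 4.7) in frame 2.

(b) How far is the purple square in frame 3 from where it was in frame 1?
7.3

The purple square moved from (8.4, 9.1) to (6.6, 2.0), a distance of √(1.8² + 7.1²) ≈ 7.3.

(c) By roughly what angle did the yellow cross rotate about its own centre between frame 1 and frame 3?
37° counter-clockwise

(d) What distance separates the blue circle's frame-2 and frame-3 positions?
2.6

The blue circle moved from (2.1, 8.9) to (3.8, 6.9), a distance of √(1.7² + 2.0²) ≈ 2.6.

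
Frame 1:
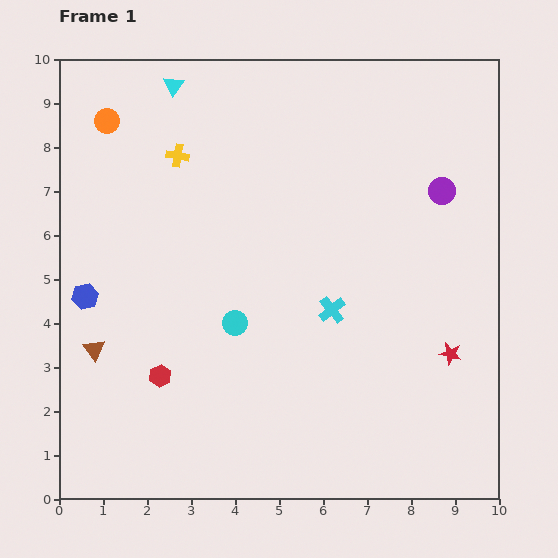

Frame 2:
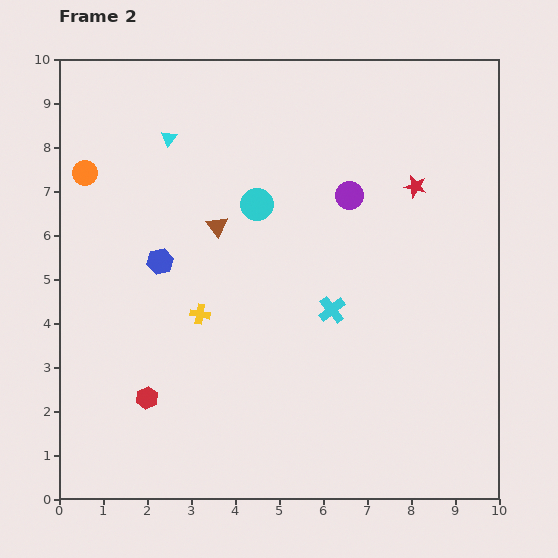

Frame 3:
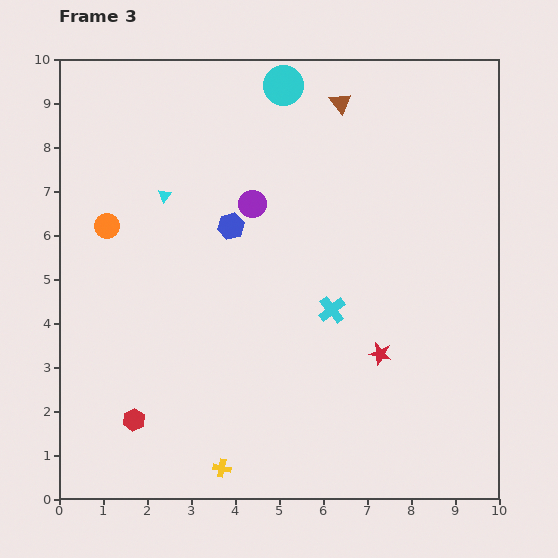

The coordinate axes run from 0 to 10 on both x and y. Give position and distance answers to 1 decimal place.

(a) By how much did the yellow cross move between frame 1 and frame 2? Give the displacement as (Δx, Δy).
(0.5, -3.6)

The yellow cross was at (2.7, 7.8) in frame 1 and (3.2, 4.2) in frame 2.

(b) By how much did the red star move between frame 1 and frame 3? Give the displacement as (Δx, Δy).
(-1.6, 0.0)

The red star was at (8.9, 3.3) in frame 1 and (7.3, 3.3) in frame 3.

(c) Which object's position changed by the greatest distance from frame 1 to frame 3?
the brown triangle

(moved 7.9; next 7.2)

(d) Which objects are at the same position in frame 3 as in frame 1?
the cyan cross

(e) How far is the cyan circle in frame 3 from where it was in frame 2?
2.8

The cyan circle moved from (4.5, 6.7) to (5.1, 9.4), a distance of √(0.6² + 2.7²) ≈ 2.8.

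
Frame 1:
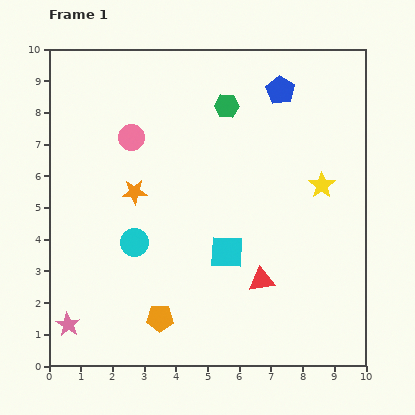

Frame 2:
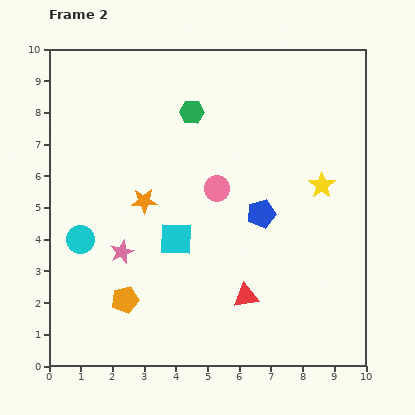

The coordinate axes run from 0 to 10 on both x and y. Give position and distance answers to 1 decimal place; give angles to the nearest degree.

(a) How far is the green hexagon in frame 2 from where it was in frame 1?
1.1

The green hexagon moved from (5.6, 8.2) to (4.5, 8.0), a distance of √(1.1² + 0.2²) ≈ 1.1.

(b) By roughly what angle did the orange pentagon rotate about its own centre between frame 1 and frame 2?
15° counter-clockwise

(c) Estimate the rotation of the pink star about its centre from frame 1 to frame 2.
19° clockwise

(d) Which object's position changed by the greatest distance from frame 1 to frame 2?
the blue pentagon

(moved 3.9; next 3.1)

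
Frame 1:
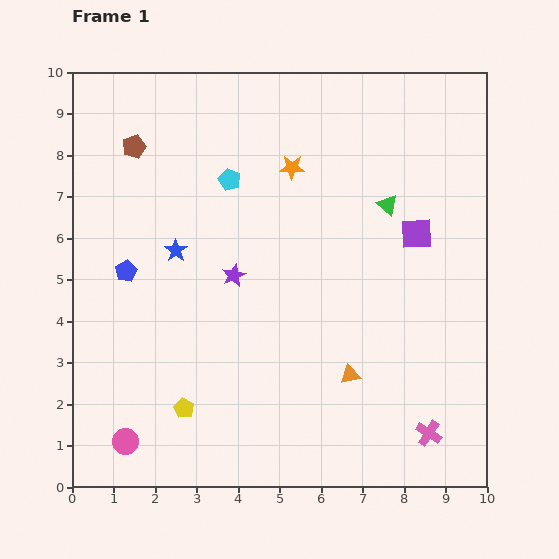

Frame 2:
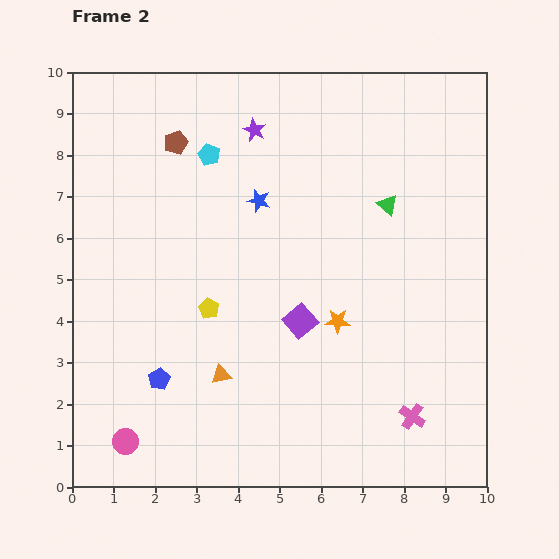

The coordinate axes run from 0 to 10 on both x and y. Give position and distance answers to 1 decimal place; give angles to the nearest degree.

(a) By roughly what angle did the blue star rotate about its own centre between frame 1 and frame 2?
22° counter-clockwise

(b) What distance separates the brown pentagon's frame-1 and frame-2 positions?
1.0

The brown pentagon moved from (1.5, 8.2) to (2.5, 8.3), a distance of √(1.0² + 0.1²) ≈ 1.0.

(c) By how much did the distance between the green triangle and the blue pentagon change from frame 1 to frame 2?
+0.4

Distance in frame 1: 6.5. Distance in frame 2: 6.9.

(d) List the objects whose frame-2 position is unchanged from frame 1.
the green triangle, the pink circle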